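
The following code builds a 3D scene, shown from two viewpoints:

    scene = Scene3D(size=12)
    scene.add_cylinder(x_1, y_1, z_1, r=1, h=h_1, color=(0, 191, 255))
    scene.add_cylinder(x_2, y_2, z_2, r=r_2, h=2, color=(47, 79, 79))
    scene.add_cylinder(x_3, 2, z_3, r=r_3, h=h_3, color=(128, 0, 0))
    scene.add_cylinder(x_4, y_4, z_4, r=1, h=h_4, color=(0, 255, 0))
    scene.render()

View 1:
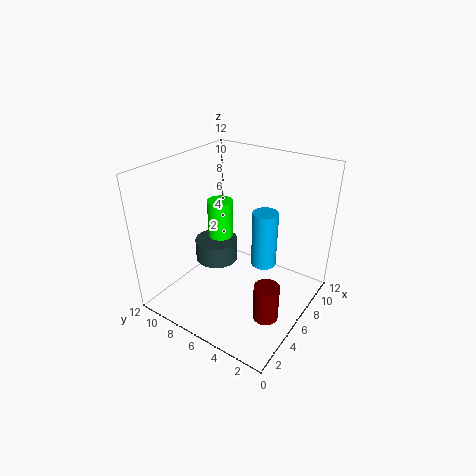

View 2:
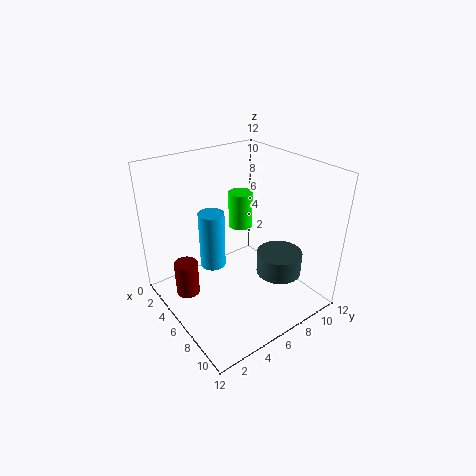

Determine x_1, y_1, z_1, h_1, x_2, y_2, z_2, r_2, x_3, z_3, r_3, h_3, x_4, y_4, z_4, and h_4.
x_1 = 6
y_1 = 3.5
z_1 = 4.5
h_1 = 4.5
x_2 = 7.5
y_2 = 9.5
z_2 = 2
r_2 = 2
x_3 = 4
z_3 = 1
r_3 = 1
h_3 = 3
x_4 = 5
y_4 = 7
z_4 = 6.5
h_4 = 3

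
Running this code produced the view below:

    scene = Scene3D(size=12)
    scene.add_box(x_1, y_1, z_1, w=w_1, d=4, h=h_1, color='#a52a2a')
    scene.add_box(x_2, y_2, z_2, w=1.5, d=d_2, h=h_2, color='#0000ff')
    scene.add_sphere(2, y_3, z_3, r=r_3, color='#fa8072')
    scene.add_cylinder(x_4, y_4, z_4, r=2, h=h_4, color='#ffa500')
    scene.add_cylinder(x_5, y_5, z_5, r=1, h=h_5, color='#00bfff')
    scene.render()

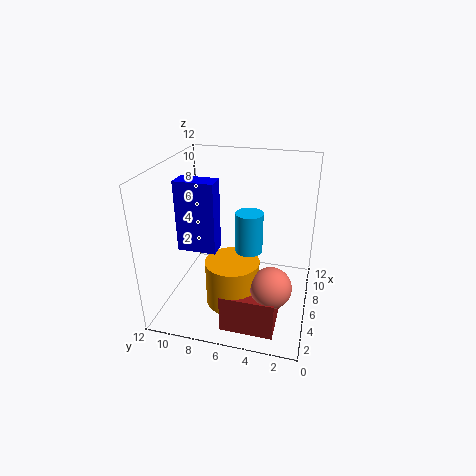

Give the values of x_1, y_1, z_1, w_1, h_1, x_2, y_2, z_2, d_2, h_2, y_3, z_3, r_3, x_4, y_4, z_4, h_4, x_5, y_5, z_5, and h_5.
x_1 = 0.5
y_1 = 2
z_1 = 1
w_1 = 3.5
h_1 = 3
x_2 = 3
y_2 = 7
z_2 = 6
d_2 = 3
h_2 = 5.5
y_3 = 2.5
z_3 = 4.5
r_3 = 1.5
x_4 = 2.5
y_4 = 5.5
z_4 = 2.5
h_4 = 3.5
x_5 = 3.5
y_5 = 4.5
z_5 = 6.5
h_5 = 3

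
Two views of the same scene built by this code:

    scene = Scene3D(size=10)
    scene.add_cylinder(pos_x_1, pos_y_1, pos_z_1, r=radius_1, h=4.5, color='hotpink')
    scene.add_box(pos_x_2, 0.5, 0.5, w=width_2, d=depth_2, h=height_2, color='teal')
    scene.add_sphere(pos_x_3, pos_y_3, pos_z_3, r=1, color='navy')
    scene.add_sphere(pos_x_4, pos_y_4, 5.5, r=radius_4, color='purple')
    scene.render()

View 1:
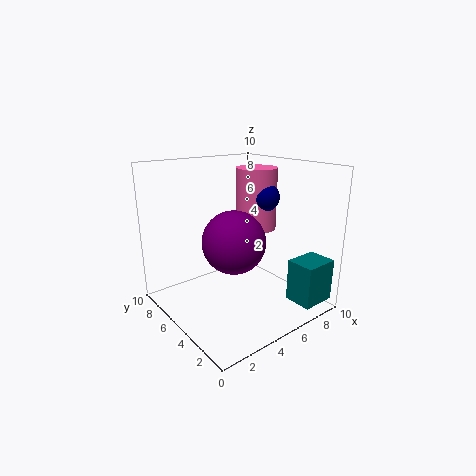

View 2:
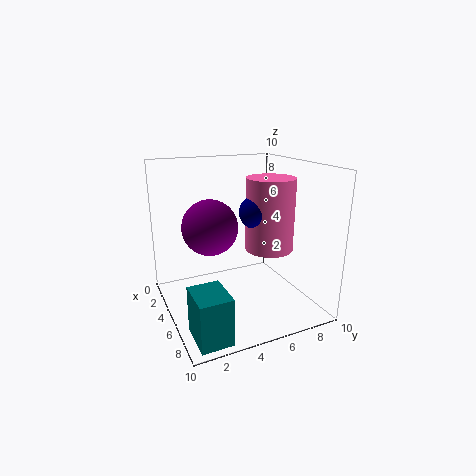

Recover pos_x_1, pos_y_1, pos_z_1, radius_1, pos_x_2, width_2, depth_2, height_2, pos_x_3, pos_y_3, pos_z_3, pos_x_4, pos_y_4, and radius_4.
pos_x_1 = 7.5; pos_y_1 = 6; pos_z_1 = 5; radius_1 = 1.5; pos_x_2 = 7.5; width_2 = 2.5; depth_2 = 2; height_2 = 3; pos_x_3 = 7.5; pos_y_3 = 5; pos_z_3 = 7.5; pos_x_4 = 3.5; pos_y_4 = 3.5; radius_4 = 2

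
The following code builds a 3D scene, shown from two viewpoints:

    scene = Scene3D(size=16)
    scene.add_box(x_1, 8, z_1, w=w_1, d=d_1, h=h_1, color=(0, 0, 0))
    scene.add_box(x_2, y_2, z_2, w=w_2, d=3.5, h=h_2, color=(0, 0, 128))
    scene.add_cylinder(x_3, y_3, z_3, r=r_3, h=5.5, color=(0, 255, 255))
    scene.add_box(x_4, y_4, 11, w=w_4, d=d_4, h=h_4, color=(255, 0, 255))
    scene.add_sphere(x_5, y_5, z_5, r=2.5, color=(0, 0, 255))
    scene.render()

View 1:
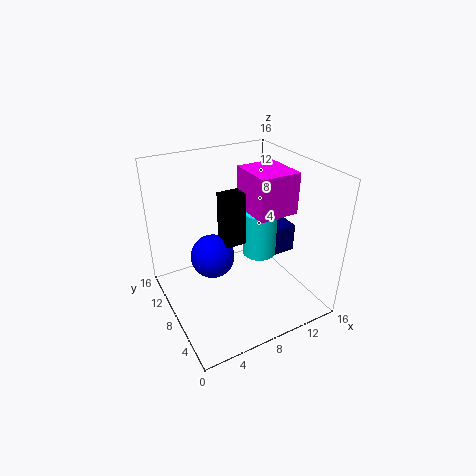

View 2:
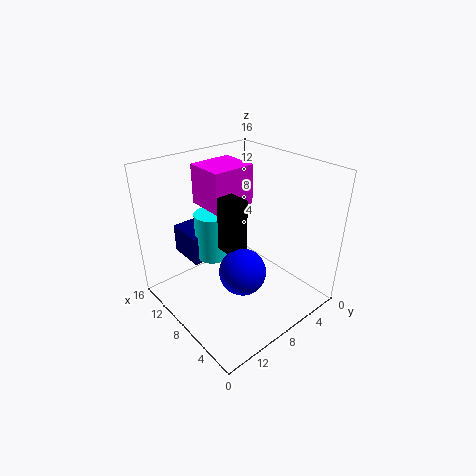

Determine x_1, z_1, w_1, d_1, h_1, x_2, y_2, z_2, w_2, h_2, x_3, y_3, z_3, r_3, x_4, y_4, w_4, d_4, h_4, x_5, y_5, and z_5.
x_1 = 6.5, z_1 = 7, w_1 = 2.5, d_1 = 2, h_1 = 6, x_2 = 11.5, y_2 = 8, z_2 = 4, w_2 = 4.5, h_2 = 3.5, x_3 = 11.5, y_3 = 9, z_3 = 4.5, r_3 = 2, x_4 = 9, y_4 = 5, w_4 = 4.5, d_4 = 5, h_4 = 4.5, x_5 = 5.5, y_5 = 9.5, z_5 = 5.5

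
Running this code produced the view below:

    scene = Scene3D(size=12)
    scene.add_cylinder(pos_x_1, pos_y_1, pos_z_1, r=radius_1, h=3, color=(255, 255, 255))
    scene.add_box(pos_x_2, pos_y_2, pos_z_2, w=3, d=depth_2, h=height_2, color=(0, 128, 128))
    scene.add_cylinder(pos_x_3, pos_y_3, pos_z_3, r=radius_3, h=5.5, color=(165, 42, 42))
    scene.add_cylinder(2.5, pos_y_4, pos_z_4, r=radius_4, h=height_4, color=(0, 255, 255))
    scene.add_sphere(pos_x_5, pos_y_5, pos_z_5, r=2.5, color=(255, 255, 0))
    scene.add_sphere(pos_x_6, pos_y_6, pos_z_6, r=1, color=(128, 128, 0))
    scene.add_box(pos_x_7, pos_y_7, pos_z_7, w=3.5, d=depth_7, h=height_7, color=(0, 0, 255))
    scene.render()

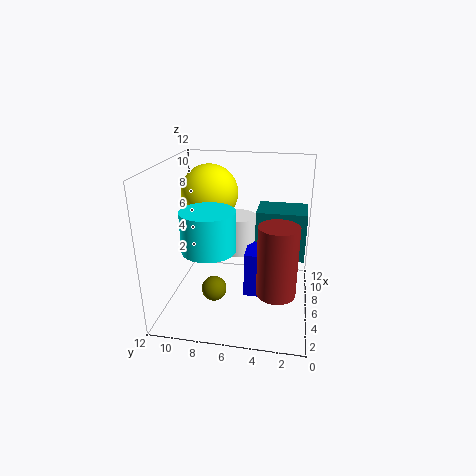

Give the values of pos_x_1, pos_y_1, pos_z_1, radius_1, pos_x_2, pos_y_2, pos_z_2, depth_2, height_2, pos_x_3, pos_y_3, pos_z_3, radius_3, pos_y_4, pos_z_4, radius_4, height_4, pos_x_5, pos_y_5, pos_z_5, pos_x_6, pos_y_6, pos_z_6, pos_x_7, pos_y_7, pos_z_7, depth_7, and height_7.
pos_x_1 = 6, pos_y_1 = 6, pos_z_1 = 5, radius_1 = 1.5, pos_x_2 = 5.5, pos_y_2 = 0.5, pos_z_2 = 4.5, depth_2 = 4, height_2 = 4, pos_x_3 = 3, pos_y_3 = 2.5, pos_z_3 = 3, radius_3 = 1.5, pos_y_4 = 7.5, pos_z_4 = 6.5, radius_4 = 2, height_4 = 3, pos_x_5 = 8.5, pos_y_5 = 9, pos_z_5 = 9, pos_x_6 = 3.5, pos_y_6 = 7.5, pos_z_6 = 2.5, pos_x_7 = 3, pos_y_7 = 3, pos_z_7 = 2.5, depth_7 = 2, height_7 = 3.5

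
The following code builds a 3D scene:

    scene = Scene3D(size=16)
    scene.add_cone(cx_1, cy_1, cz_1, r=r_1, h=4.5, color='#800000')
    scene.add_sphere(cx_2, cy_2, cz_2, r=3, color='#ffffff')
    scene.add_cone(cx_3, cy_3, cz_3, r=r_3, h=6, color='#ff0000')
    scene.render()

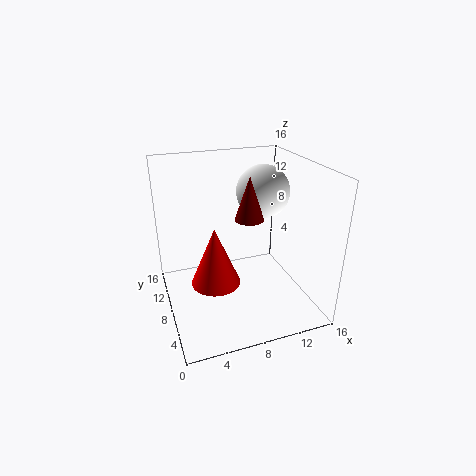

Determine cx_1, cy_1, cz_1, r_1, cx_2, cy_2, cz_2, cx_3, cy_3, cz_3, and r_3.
cx_1 = 8.5
cy_1 = 6
cz_1 = 11
r_1 = 1.5
cx_2 = 11.5
cy_2 = 9.5
cz_2 = 12.5
cx_3 = 4.5
cy_3 = 5
cz_3 = 5
r_3 = 2.5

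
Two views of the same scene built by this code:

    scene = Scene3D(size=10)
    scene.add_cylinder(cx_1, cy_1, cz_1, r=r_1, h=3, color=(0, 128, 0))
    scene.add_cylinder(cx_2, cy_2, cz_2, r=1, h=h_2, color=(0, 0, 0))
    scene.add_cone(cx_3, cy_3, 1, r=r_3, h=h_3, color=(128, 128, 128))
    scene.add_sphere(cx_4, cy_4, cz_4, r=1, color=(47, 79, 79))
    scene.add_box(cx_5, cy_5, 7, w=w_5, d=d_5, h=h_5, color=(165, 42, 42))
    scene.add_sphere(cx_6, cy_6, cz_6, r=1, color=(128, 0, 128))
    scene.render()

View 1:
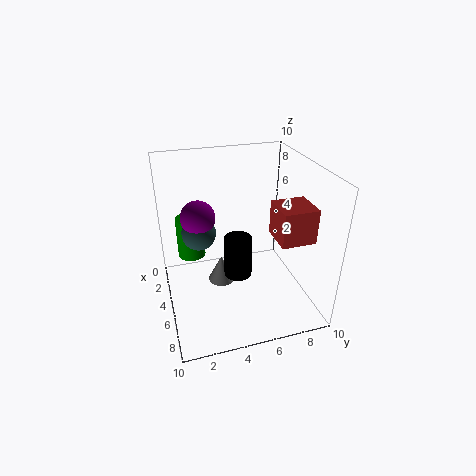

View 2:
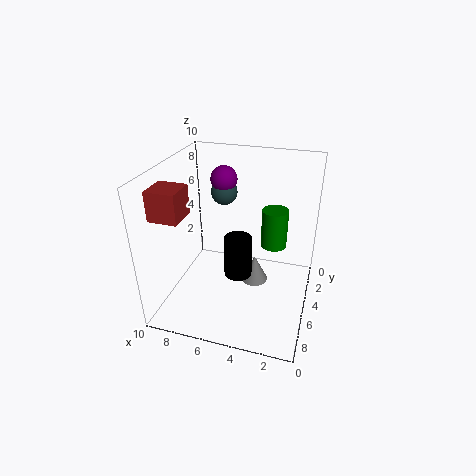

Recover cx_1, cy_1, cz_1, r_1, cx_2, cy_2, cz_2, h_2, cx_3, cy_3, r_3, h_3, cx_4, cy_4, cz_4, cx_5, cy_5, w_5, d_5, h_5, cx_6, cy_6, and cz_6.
cx_1 = 3; cy_1 = 2; cz_1 = 3; r_1 = 1; cx_2 = 5; cy_2 = 5; cz_2 = 2; h_2 = 3; cx_3 = 4; cy_3 = 4; r_3 = 1; h_3 = 2; cx_4 = 7; cy_4 = 2; cz_4 = 7; cx_5 = 8; cy_5 = 6; w_5 = 2; d_5 = 2; h_5 = 2; cx_6 = 7; cy_6 = 2; cz_6 = 8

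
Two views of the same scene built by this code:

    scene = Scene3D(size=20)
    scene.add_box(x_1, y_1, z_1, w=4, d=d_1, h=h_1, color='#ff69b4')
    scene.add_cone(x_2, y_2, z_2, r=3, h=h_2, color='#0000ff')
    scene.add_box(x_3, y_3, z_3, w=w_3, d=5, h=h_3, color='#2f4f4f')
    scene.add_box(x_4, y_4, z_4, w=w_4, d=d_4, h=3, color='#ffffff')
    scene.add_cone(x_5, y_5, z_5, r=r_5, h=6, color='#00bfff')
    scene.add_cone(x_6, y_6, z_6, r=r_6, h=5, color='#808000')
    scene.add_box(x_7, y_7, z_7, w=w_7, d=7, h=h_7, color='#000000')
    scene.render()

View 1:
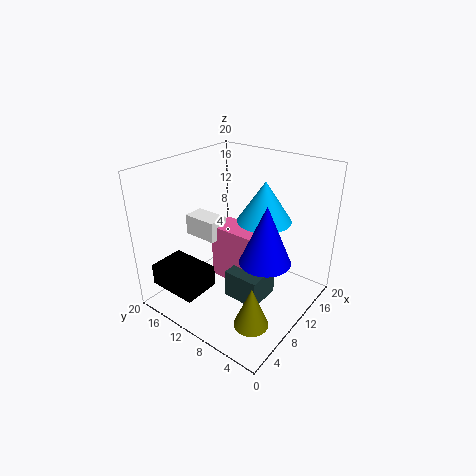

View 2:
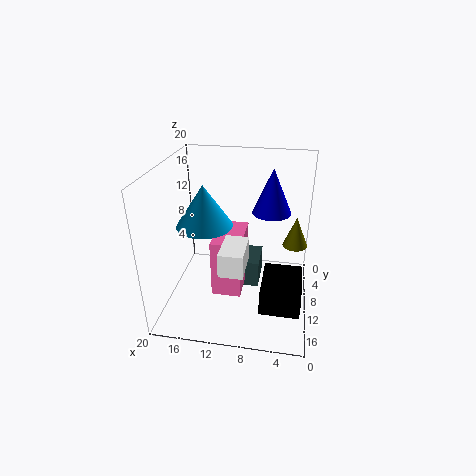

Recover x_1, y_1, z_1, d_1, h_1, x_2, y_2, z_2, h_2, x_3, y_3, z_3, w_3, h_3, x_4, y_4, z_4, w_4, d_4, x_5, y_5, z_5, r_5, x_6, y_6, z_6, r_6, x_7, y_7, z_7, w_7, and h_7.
x_1 = 9; y_1 = 7; z_1 = 3; d_1 = 7; h_1 = 8; x_2 = 6; y_2 = 3; z_2 = 11; h_2 = 7; x_3 = 7; y_3 = 5; z_3 = 2; w_3 = 5; h_3 = 4; x_4 = 8; y_4 = 13; z_4 = 9; w_4 = 3; d_4 = 5; x_5 = 15; y_5 = 9; z_5 = 11; r_5 = 4; x_6 = 2; y_6 = 2; z_6 = 5; r_6 = 2; x_7 = 1; y_7 = 11; z_7 = 4; w_7 = 5; h_7 = 3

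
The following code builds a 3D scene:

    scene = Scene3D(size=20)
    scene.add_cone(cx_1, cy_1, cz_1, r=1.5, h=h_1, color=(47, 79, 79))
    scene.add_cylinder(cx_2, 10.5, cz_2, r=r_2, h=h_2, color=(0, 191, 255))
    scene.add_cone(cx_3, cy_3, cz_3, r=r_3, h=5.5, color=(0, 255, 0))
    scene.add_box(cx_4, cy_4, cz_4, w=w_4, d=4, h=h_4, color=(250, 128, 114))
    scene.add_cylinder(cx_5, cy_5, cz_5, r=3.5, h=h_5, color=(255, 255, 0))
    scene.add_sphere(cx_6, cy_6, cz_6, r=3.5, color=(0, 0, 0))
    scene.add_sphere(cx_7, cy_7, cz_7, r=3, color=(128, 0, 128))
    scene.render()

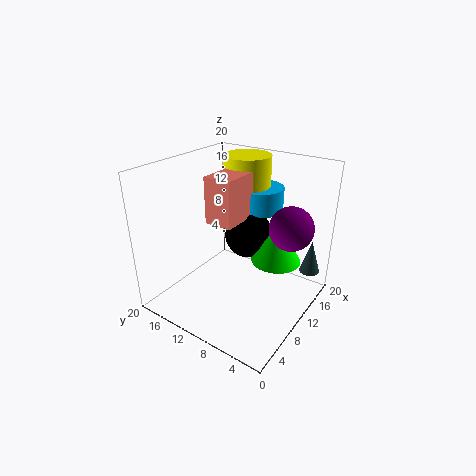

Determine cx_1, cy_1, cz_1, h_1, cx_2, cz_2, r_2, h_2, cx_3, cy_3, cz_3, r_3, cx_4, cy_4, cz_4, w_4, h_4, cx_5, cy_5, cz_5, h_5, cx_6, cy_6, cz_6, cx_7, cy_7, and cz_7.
cx_1 = 17.5, cy_1 = 2, cz_1 = 3.5, h_1 = 5, cx_2 = 16.5, cz_2 = 12, r_2 = 3.5, h_2 = 3.5, cx_3 = 13, cy_3 = 5.5, cz_3 = 6.5, r_3 = 3.5, cx_4 = 8, cy_4 = 10, cz_4 = 12, w_4 = 6, h_4 = 6.5, cx_5 = 16, cy_5 = 12.5, cz_5 = 12, h_5 = 8, cx_6 = 13.5, cy_6 = 10.5, cz_6 = 9, cx_7 = 13, cy_7 = 3.5, cz_7 = 12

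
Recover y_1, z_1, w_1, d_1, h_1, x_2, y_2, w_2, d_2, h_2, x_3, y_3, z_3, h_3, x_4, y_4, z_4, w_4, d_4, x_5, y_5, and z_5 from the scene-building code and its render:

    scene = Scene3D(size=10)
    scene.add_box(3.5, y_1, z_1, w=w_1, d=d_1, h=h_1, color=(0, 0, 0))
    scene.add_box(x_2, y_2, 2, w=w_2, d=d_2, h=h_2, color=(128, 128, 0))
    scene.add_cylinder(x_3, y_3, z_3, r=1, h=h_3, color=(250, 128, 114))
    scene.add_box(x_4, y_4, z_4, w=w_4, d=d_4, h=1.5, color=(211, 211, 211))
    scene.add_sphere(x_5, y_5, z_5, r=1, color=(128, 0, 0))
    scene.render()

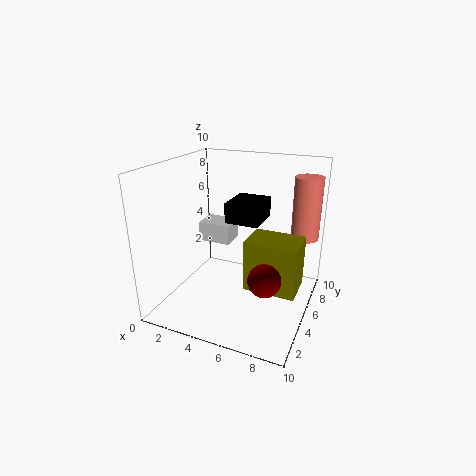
y_1 = 6; z_1 = 5.5; w_1 = 2.5; d_1 = 3; h_1 = 1.5; x_2 = 6; y_2 = 3.5; w_2 = 3.5; d_2 = 2.5; h_2 = 3.5; x_3 = 9; y_3 = 8; z_3 = 4.5; h_3 = 4.5; x_4 = 1; y_4 = 6.5; z_4 = 3.5; w_4 = 2.5; d_4 = 2; x_5 = 8; y_5 = 2; z_5 = 4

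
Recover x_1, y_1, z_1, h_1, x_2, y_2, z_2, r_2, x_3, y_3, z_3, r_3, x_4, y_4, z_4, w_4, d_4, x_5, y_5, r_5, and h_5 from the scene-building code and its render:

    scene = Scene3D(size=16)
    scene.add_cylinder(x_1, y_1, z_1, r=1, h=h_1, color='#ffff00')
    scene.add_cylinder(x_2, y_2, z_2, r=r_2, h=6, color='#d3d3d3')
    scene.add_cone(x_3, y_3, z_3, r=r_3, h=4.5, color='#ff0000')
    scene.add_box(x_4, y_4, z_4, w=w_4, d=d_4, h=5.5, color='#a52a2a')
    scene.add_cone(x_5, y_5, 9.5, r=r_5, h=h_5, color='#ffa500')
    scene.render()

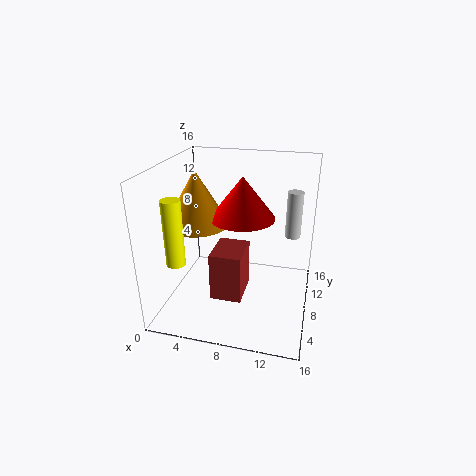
x_1 = 2.5, y_1 = 3.5, z_1 = 6.5, h_1 = 7, x_2 = 13.5, y_2 = 15, z_2 = 5.5, r_2 = 1, x_3 = 8.5, y_3 = 8, z_3 = 10.5, r_3 = 3.5, x_4 = 5.5, y_4 = 5, z_4 = 1.5, w_4 = 3.5, d_4 = 4.5, x_5 = 3.5, y_5 = 7.5, r_5 = 3.5, h_5 = 6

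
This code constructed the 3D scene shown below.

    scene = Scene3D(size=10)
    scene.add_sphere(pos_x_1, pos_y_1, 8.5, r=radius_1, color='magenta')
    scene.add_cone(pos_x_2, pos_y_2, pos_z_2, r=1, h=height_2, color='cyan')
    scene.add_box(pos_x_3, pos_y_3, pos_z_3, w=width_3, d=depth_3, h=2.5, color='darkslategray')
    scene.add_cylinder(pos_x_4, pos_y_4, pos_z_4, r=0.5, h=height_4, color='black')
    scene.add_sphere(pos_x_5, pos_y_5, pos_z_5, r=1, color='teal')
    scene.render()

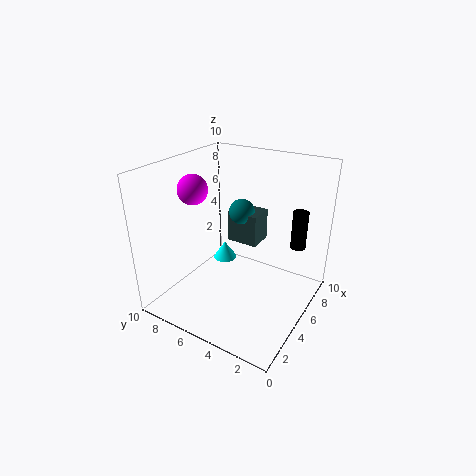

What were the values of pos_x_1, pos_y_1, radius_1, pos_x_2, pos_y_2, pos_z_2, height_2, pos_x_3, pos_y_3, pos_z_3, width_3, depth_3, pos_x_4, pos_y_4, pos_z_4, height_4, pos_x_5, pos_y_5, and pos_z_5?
pos_x_1 = 3.5
pos_y_1 = 7.5
radius_1 = 1
pos_x_2 = 8.5
pos_y_2 = 8.5
pos_z_2 = 0.5
height_2 = 1.5
pos_x_3 = 7.5
pos_y_3 = 5
pos_z_3 = 3
width_3 = 2
depth_3 = 2.5
pos_x_4 = 6
pos_y_4 = 1
pos_z_4 = 5
height_4 = 2.5
pos_x_5 = 8
pos_y_5 = 6.5
pos_z_5 = 5.5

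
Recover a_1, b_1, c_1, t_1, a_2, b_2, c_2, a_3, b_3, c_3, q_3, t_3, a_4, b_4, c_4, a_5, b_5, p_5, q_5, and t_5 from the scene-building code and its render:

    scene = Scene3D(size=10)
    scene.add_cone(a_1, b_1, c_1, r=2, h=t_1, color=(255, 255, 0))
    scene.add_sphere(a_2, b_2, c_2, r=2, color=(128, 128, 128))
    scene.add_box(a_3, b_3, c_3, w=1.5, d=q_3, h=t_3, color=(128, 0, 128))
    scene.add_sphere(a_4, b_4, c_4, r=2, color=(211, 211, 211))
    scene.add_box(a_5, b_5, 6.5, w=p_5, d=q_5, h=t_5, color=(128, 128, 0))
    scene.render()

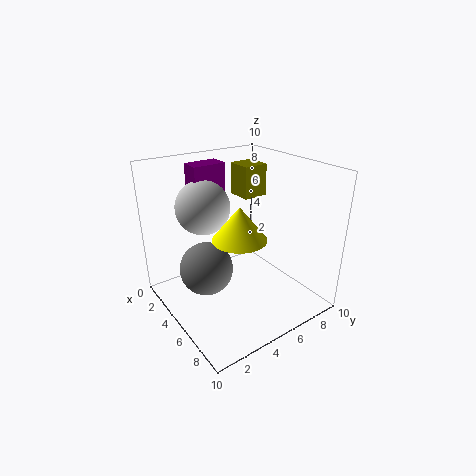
a_1 = 4.5; b_1 = 5.5; c_1 = 4.5; t_1 = 2.5; a_2 = 3; b_2 = 3.5; c_2 = 2; a_3 = 0.5; b_3 = 3.5; c_3 = 5; q_3 = 2.5; t_3 = 4.5; a_4 = 2; b_4 = 4; c_4 = 6.5; a_5 = 0.5; b_5 = 7.5; p_5 = 2; q_5 = 2; t_5 = 2.5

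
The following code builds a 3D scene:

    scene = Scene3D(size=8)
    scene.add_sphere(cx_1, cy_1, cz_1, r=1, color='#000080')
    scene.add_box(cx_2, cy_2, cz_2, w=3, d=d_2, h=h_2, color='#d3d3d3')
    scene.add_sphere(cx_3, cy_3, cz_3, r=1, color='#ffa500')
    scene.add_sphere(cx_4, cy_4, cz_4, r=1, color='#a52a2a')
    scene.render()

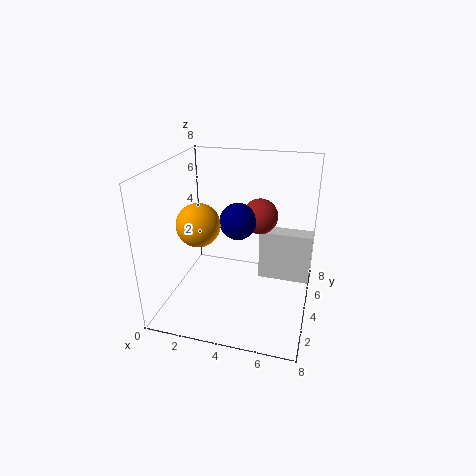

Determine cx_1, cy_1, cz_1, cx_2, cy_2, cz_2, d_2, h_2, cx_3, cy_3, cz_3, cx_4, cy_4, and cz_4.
cx_1 = 4, cy_1 = 4, cz_1 = 5, cx_2 = 5, cy_2 = 5, cz_2 = 1, d_2 = 1, h_2 = 3, cx_3 = 3, cy_3 = 1, cz_3 = 6, cx_4 = 5, cy_4 = 5, cz_4 = 5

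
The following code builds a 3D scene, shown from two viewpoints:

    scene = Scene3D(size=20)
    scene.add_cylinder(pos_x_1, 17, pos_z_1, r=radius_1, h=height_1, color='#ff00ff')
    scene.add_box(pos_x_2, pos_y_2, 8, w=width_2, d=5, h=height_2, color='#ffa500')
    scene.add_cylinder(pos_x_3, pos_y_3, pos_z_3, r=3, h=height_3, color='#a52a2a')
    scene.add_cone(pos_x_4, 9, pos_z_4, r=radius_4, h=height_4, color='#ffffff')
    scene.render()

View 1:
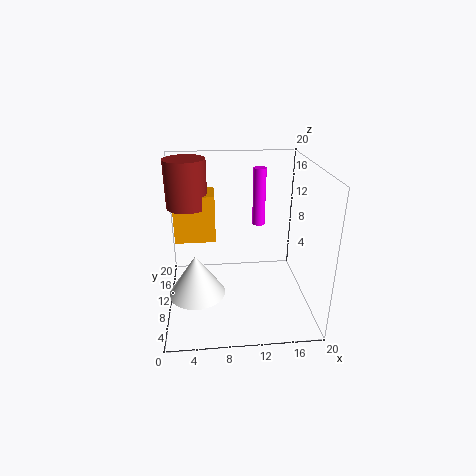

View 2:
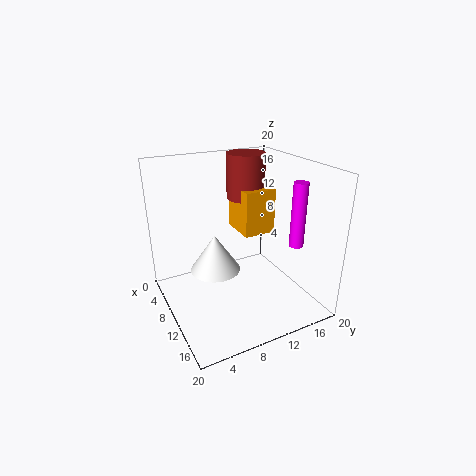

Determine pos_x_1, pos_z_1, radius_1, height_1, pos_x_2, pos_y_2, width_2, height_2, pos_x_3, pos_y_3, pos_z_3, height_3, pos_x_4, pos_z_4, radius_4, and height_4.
pos_x_1 = 14, pos_z_1 = 9, radius_1 = 1, height_1 = 9, pos_x_2 = 1, pos_y_2 = 13, width_2 = 6, height_2 = 7, pos_x_3 = 3, pos_y_3 = 15, pos_z_3 = 13, height_3 = 7, pos_x_4 = 4, pos_z_4 = 2, radius_4 = 4, height_4 = 6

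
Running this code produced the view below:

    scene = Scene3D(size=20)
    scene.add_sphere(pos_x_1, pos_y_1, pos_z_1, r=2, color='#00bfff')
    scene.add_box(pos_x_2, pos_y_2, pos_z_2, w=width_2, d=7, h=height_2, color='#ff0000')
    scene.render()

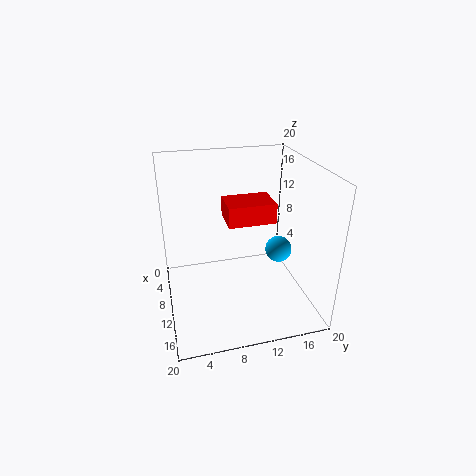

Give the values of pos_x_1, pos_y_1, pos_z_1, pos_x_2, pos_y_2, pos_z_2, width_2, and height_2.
pos_x_1 = 8, pos_y_1 = 17, pos_z_1 = 6, pos_x_2 = 4, pos_y_2 = 9, pos_z_2 = 11, width_2 = 5, height_2 = 3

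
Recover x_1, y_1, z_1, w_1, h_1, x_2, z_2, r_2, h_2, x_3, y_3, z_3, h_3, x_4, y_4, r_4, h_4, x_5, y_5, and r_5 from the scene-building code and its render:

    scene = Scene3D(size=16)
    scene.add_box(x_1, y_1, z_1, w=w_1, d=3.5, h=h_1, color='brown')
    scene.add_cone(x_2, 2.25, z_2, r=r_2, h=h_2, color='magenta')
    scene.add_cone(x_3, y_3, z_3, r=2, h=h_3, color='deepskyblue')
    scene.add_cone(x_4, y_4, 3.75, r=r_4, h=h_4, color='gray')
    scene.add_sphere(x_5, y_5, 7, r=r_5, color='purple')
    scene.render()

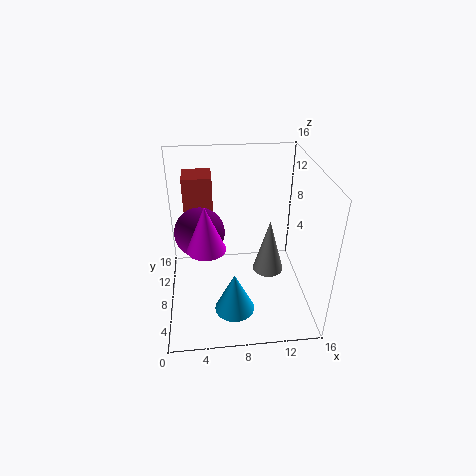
x_1 = 2, y_1 = 12.5, z_1 = 8.25, w_1 = 3.5, h_1 = 5, x_2 = 4.5, z_2 = 10.75, r_2 = 1.75, h_2 = 4.25, x_3 = 7, y_3 = 2.25, z_3 = 3.25, h_3 = 4.25, x_4 = 11.5, y_4 = 7.75, r_4 = 1.75, h_4 = 6.25, x_5 = 3.75, y_5 = 11.25, r_5 = 3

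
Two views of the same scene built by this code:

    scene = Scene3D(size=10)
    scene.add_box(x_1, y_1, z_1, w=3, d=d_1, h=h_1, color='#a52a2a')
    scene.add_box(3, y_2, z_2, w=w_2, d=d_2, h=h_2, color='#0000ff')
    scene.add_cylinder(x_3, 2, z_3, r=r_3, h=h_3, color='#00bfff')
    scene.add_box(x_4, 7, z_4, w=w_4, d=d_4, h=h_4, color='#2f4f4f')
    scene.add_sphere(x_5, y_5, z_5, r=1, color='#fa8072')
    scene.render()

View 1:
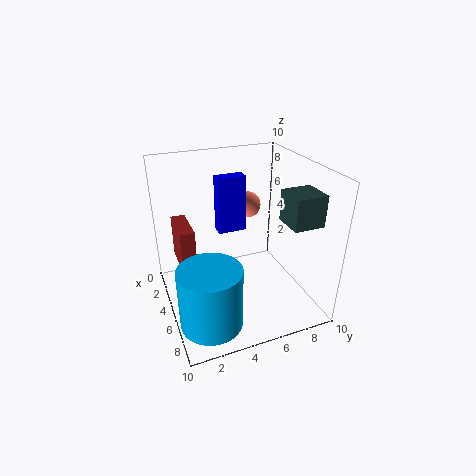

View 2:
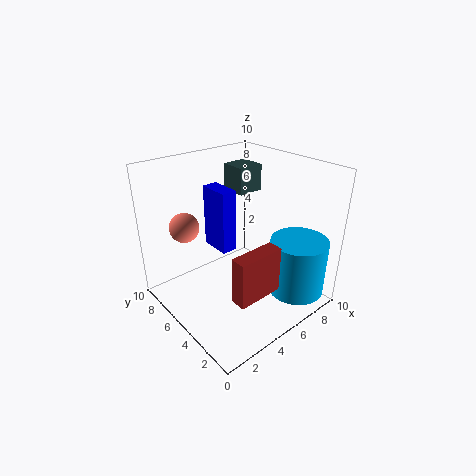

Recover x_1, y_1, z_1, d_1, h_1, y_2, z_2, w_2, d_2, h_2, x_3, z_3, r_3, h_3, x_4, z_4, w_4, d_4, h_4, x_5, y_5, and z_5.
x_1 = 2; y_1 = 1; z_1 = 3; d_1 = 1; h_1 = 3; y_2 = 4; z_2 = 5; w_2 = 1; d_2 = 2; h_2 = 4; x_3 = 8; z_3 = 1; r_3 = 2; h_3 = 4; x_4 = 7; z_4 = 7; w_4 = 2; d_4 = 2; h_4 = 2; x_5 = 2; y_5 = 7; z_5 = 6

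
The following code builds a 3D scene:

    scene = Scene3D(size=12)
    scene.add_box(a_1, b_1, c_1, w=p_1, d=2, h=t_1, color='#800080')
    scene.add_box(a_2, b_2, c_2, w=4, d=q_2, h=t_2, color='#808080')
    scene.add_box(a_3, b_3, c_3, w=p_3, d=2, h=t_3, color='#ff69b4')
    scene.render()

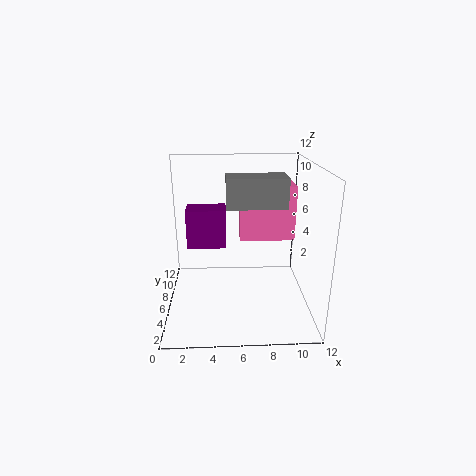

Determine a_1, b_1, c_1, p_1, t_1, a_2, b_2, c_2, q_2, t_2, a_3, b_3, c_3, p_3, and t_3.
a_1 = 2
b_1 = 4
c_1 = 6
p_1 = 3
t_1 = 3
a_2 = 5
b_2 = 1
c_2 = 10
q_2 = 2
t_2 = 2
a_3 = 6
b_3 = 3
c_3 = 7
p_3 = 4
t_3 = 4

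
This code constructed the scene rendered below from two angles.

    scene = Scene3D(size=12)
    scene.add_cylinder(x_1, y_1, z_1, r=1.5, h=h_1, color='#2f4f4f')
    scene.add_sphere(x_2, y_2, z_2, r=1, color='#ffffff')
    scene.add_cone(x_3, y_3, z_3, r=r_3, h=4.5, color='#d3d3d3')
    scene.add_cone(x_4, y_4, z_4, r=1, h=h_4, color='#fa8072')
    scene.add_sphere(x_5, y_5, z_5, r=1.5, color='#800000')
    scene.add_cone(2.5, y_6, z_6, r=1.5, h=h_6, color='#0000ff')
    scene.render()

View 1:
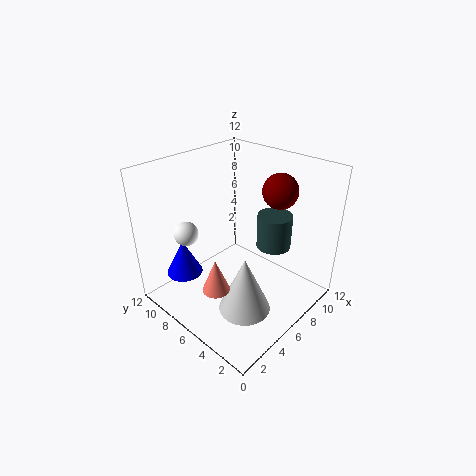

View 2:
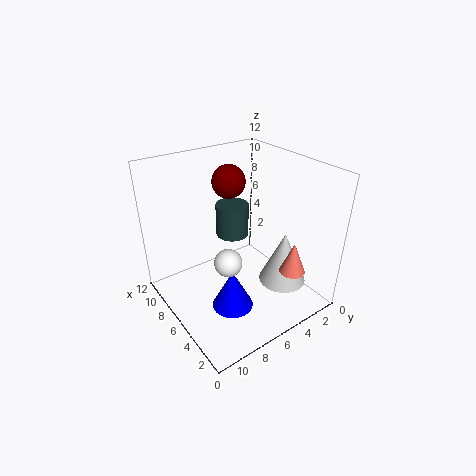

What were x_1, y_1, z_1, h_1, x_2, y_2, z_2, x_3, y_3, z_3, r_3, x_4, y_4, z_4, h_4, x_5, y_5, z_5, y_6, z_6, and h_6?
x_1 = 9
y_1 = 4.5
z_1 = 4.5
h_1 = 3
x_2 = 3
y_2 = 9
z_2 = 6.5
x_3 = 3.5
y_3 = 3
z_3 = 2
r_3 = 2
x_4 = 1.5
y_4 = 4
z_4 = 4.5
h_4 = 2.5
x_5 = 9.5
y_5 = 4.5
z_5 = 9.5
y_6 = 9
z_6 = 3
h_6 = 3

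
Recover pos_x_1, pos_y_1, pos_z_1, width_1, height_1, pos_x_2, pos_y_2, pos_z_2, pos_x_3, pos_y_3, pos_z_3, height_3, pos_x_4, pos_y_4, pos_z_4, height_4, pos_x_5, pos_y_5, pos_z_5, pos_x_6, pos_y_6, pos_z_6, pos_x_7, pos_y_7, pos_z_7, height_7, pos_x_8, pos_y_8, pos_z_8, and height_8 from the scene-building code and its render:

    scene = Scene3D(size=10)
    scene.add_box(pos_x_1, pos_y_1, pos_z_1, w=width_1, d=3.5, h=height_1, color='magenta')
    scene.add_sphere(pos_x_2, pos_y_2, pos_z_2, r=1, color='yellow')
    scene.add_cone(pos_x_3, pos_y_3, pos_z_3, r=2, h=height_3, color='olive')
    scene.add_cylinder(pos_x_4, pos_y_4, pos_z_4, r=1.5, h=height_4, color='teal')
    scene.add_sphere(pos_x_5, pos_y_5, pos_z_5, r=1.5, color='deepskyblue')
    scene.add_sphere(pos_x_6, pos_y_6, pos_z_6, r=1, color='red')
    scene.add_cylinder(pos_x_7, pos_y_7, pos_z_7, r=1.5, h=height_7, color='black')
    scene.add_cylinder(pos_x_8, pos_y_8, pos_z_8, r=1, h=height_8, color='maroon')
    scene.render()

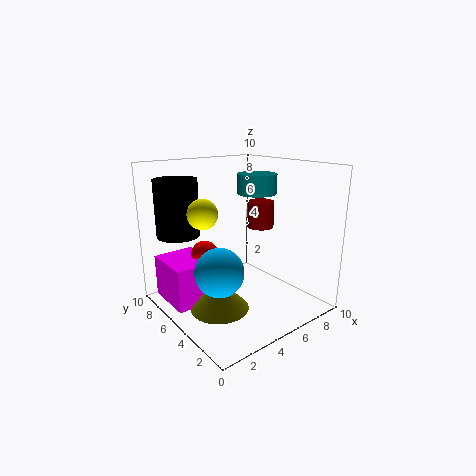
pos_x_1 = 0.5
pos_y_1 = 5.5
pos_z_1 = 0.5
width_1 = 3
height_1 = 3
pos_x_2 = 2.5
pos_y_2 = 5.5
pos_z_2 = 7
pos_x_3 = 3
pos_y_3 = 4.5
pos_z_3 = 0.5
height_3 = 2
pos_x_4 = 8
pos_y_4 = 6.5
pos_z_4 = 7.5
height_4 = 1.5
pos_x_5 = 2
pos_y_5 = 3
pos_z_5 = 4
pos_x_6 = 3.5
pos_y_6 = 7
pos_z_6 = 3.5
pos_x_7 = 2
pos_y_7 = 8
pos_z_7 = 5
height_7 = 4
pos_x_8 = 8
pos_y_8 = 6
pos_z_8 = 5
height_8 = 2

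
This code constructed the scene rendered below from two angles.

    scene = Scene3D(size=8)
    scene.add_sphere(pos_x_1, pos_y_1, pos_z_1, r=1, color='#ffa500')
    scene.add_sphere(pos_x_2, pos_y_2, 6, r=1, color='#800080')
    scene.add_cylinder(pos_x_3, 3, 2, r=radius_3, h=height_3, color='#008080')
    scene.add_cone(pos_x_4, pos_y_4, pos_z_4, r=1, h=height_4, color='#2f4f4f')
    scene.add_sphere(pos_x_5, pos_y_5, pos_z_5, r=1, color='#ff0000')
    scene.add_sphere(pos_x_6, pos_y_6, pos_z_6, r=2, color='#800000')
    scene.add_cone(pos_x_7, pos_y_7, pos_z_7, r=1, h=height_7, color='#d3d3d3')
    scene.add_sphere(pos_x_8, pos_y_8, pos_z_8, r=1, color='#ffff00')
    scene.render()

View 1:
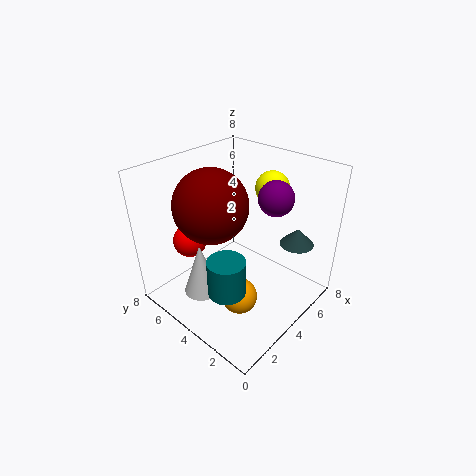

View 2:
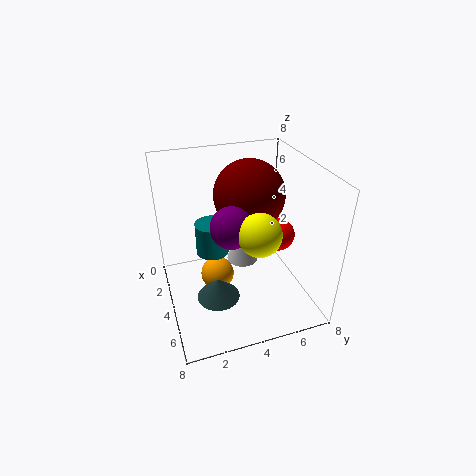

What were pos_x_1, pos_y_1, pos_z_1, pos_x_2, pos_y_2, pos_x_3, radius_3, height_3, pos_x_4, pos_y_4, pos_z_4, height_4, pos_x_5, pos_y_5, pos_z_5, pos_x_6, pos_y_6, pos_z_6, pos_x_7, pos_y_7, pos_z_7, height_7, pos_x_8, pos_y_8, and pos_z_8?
pos_x_1 = 3; pos_y_1 = 3; pos_z_1 = 1; pos_x_2 = 6; pos_y_2 = 3; pos_x_3 = 2; radius_3 = 1; height_3 = 2; pos_x_4 = 7; pos_y_4 = 2; pos_z_4 = 3; height_4 = 1; pos_x_5 = 3; pos_y_5 = 7; pos_z_5 = 3; pos_x_6 = 3; pos_y_6 = 5; pos_z_6 = 6; pos_x_7 = 2; pos_y_7 = 5; pos_z_7 = 1; height_7 = 3; pos_x_8 = 7; pos_y_8 = 4; pos_z_8 = 6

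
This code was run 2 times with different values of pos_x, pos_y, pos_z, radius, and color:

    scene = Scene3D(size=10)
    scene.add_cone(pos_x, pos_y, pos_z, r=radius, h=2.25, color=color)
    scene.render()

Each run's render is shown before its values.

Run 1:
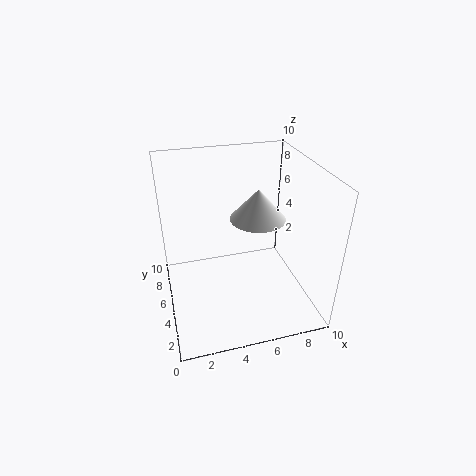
pos_x = 6.75
pos_y = 6
pos_z = 5.75
radius = 2
color = 'white'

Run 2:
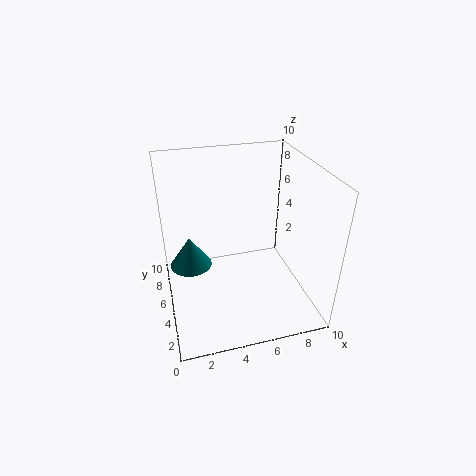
pos_x = 1.75
pos_y = 6.25
pos_z = 2.5
radius = 1.5
color = 'teal'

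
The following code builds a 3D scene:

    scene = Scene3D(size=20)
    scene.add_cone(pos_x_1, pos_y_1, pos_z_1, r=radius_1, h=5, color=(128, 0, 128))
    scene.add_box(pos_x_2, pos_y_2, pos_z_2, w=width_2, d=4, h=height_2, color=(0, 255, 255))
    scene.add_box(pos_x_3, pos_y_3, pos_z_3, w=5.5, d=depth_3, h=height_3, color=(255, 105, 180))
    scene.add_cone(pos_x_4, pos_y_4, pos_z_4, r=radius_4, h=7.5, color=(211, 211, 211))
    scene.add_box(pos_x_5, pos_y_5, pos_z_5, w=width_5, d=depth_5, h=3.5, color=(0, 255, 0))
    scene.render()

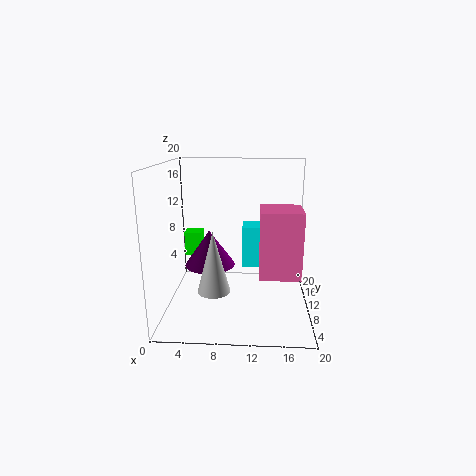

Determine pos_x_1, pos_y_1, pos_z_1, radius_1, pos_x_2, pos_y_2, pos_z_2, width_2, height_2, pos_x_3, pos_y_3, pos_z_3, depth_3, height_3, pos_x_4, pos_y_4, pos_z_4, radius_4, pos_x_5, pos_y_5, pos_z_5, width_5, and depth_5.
pos_x_1 = 6; pos_y_1 = 10; pos_z_1 = 6; radius_1 = 3.5; pos_x_2 = 10.5; pos_y_2 = 11.5; pos_z_2 = 5; width_2 = 2.5; height_2 = 6; pos_x_3 = 13; pos_y_3 = 6; pos_z_3 = 5.5; depth_3 = 5.5; height_3 = 9; pos_x_4 = 7.5; pos_y_4 = 3; pos_z_4 = 5.5; radius_4 = 2; pos_x_5 = 2; pos_y_5 = 12; pos_z_5 = 6.5; width_5 = 2.5; depth_5 = 2.5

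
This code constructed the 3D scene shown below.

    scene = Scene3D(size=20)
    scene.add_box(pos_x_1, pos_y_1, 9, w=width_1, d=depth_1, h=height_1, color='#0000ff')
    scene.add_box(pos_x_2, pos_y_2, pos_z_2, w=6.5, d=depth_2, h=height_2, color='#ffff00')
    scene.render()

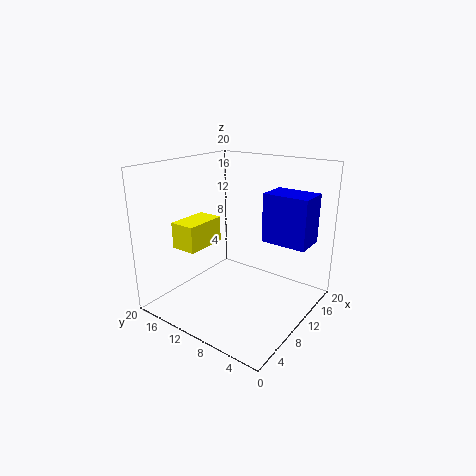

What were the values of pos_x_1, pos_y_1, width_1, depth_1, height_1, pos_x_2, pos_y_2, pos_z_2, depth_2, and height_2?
pos_x_1 = 13
pos_y_1 = 1.5
width_1 = 4.5
depth_1 = 6.5
height_1 = 7
pos_x_2 = 7
pos_y_2 = 16
pos_z_2 = 7
depth_2 = 4
height_2 = 4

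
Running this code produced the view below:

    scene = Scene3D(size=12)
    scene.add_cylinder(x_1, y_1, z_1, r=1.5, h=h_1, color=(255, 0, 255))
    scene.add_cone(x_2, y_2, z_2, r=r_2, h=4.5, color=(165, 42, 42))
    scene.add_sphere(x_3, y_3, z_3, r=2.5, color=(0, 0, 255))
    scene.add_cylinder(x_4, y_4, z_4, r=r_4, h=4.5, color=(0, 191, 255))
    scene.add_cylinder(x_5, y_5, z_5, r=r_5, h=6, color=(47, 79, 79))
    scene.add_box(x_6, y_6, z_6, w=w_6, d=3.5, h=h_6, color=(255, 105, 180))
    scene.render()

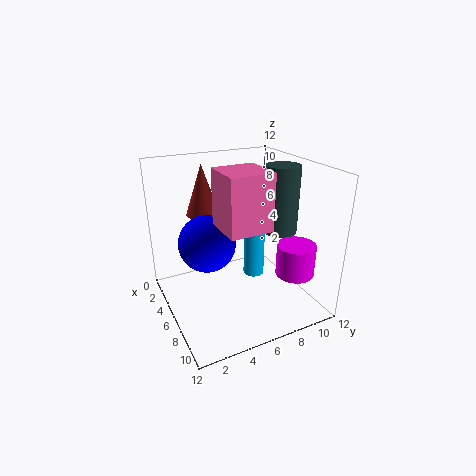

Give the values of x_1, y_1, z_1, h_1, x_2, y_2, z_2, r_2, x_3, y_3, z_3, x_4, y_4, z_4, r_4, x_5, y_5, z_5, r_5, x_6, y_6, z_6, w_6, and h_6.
x_1 = 10; y_1 = 9; z_1 = 4; h_1 = 2.5; x_2 = 2; y_2 = 4.5; z_2 = 7; r_2 = 1.5; x_3 = 4; y_3 = 4; z_3 = 5; x_4 = 3.5; y_4 = 9; z_4 = 0.5; r_4 = 1; x_5 = 5.5; y_5 = 10.5; z_5 = 5.5; r_5 = 1.5; x_6 = 5.5; y_6 = 4; z_6 = 7.5; w_6 = 3.5; h_6 = 4.5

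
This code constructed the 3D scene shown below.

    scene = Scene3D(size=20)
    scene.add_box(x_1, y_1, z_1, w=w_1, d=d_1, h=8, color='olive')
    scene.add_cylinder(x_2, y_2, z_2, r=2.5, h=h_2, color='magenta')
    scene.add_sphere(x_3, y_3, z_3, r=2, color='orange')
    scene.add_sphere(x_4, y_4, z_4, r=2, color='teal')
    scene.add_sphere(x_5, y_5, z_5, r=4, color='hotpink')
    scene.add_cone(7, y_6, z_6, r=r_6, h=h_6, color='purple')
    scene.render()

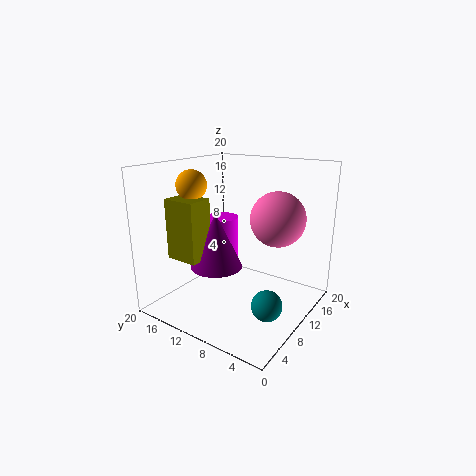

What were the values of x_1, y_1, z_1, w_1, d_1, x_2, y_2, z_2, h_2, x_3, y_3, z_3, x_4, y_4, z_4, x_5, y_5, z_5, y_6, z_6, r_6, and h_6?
x_1 = 3; y_1 = 12; z_1 = 8; w_1 = 3.5; d_1 = 4.5; x_2 = 13; y_2 = 15; z_2 = 5; h_2 = 6.5; x_3 = 6; y_3 = 14.5; z_3 = 17.5; x_4 = 7; y_4 = 3.5; z_4 = 3; x_5 = 15; y_5 = 6.5; z_5 = 12; y_6 = 11.5; z_6 = 6.5; r_6 = 3.5; h_6 = 7.5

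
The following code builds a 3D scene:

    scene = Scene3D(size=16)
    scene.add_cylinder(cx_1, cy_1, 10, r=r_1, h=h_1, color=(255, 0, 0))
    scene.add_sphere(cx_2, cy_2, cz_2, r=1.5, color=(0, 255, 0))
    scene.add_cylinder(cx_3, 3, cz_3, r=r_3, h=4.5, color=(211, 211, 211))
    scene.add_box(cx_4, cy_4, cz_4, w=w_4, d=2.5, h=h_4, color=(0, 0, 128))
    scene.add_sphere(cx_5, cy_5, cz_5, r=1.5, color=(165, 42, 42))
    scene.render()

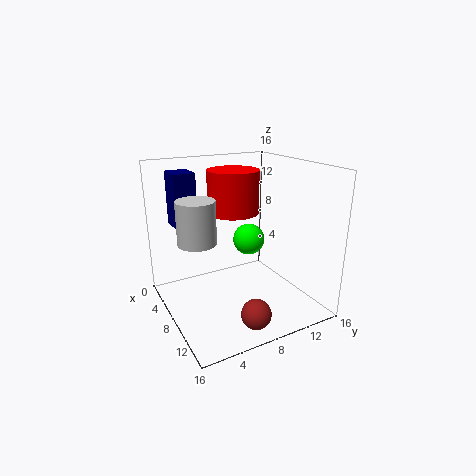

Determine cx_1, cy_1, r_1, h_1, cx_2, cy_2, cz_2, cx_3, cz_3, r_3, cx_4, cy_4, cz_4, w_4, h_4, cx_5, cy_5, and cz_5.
cx_1 = 5, cy_1 = 9, r_1 = 3, h_1 = 5, cx_2 = 12, cy_2 = 7, cz_2 = 9.5, cx_3 = 8.5, cz_3 = 8.5, r_3 = 2, cx_4 = 2, cy_4 = 2, cz_4 = 9, w_4 = 3, h_4 = 6, cx_5 = 14.5, cy_5 = 6.5, cz_5 = 2.5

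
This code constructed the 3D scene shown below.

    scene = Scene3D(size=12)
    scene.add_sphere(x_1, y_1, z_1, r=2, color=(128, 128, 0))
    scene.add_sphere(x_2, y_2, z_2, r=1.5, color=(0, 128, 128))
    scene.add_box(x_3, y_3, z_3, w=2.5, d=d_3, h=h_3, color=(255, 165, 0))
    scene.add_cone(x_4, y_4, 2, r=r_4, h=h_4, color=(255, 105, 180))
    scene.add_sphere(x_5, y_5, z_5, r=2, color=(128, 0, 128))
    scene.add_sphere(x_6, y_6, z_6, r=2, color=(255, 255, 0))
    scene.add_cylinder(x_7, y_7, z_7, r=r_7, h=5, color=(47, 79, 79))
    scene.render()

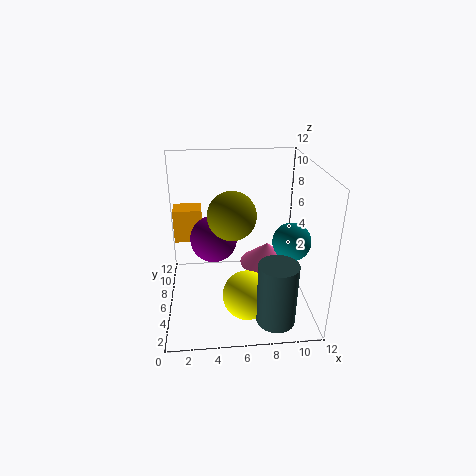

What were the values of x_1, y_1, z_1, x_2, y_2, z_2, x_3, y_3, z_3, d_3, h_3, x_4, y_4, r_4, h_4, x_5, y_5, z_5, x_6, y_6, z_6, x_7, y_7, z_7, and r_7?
x_1 = 5.5
y_1 = 6
z_1 = 8
x_2 = 10
y_2 = 4
z_2 = 6.5
x_3 = 0.5
y_3 = 8.5
z_3 = 4.5
d_3 = 2
h_3 = 3
x_4 = 9
y_4 = 8.5
r_4 = 2.5
h_4 = 2
x_5 = 4
y_5 = 7
z_5 = 5.5
x_6 = 6.5
y_6 = 3.5
z_6 = 2
x_7 = 8.5
y_7 = 1.5
z_7 = 1
r_7 = 1.5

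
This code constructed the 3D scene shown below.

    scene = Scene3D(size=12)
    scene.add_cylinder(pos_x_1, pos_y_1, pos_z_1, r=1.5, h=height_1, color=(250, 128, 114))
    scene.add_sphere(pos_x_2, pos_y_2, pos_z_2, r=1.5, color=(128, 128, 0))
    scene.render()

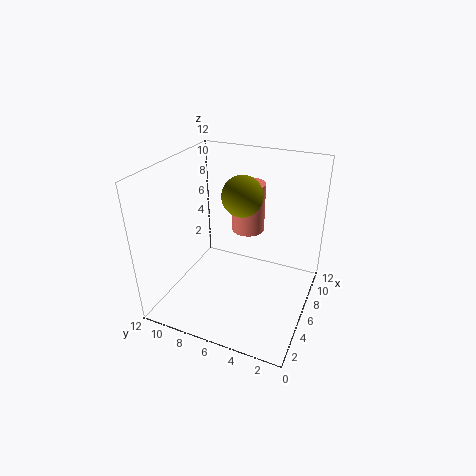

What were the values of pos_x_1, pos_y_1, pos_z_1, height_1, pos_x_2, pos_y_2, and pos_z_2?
pos_x_1 = 9.5
pos_y_1 = 6.5
pos_z_1 = 5
height_1 = 4.5
pos_x_2 = 4.5
pos_y_2 = 5
pos_z_2 = 10.5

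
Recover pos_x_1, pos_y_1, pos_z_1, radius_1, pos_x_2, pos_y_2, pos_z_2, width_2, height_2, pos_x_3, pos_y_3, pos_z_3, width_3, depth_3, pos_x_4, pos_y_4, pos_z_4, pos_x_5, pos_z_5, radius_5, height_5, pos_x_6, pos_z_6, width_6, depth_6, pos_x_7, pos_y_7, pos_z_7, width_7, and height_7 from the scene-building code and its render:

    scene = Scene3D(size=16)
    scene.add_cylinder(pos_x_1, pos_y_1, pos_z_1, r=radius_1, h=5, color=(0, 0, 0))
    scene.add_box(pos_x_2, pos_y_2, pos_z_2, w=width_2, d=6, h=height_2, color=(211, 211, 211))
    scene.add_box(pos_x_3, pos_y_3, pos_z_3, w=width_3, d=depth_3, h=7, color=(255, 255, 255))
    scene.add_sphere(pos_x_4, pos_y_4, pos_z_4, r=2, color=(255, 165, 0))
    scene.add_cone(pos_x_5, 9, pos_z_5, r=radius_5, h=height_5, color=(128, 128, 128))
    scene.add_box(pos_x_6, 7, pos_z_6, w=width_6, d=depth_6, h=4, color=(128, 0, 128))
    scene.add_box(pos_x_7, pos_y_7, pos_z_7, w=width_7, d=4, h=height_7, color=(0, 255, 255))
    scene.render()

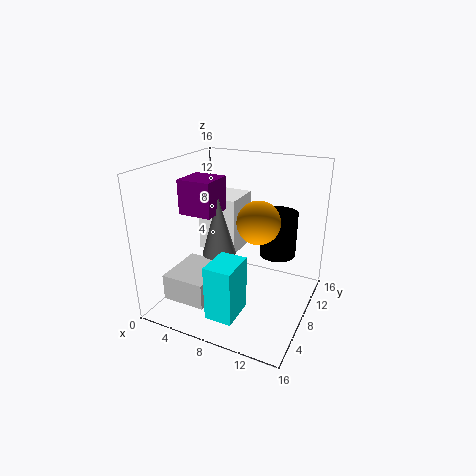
pos_x_1 = 12
pos_y_1 = 10
pos_z_1 = 6
radius_1 = 2
pos_x_2 = 1
pos_y_2 = 3
pos_z_2 = 1
width_2 = 5
height_2 = 3
pos_x_3 = 1
pos_y_3 = 11
pos_z_3 = 4
width_3 = 5
depth_3 = 5
pos_x_4 = 12
pos_y_4 = 4
pos_z_4 = 12
pos_x_5 = 5
pos_z_5 = 5
radius_5 = 2
height_5 = 7
pos_x_6 = 1
pos_z_6 = 10
width_6 = 4
depth_6 = 4
pos_x_7 = 7
pos_y_7 = 2
pos_z_7 = 1
width_7 = 3
height_7 = 6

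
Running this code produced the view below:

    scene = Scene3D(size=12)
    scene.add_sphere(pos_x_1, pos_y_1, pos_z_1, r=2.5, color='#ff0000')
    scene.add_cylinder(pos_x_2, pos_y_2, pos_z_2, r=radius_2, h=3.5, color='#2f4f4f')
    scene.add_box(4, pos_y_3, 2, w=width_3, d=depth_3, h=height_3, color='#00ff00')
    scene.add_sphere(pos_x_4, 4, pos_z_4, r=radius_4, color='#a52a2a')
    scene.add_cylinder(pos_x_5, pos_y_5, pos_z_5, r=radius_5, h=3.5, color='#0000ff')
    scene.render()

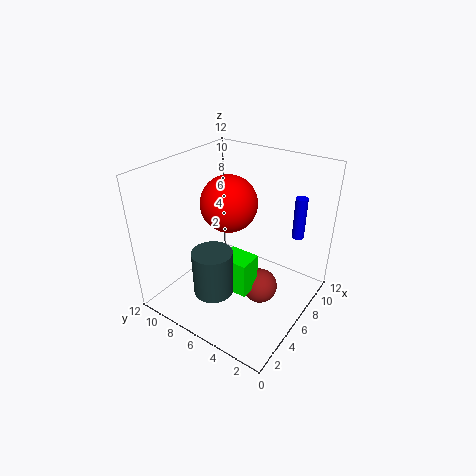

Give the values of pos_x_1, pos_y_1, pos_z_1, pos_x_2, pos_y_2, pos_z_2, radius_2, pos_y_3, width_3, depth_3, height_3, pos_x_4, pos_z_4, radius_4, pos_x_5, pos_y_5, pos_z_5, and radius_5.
pos_x_1 = 7.5; pos_y_1 = 8; pos_z_1 = 8; pos_x_2 = 2; pos_y_2 = 5.5; pos_z_2 = 3.5; radius_2 = 1.5; pos_y_3 = 4; width_3 = 2; depth_3 = 2.5; height_3 = 3; pos_x_4 = 6.5; pos_z_4 = 1.5; radius_4 = 1.5; pos_x_5 = 9; pos_y_5 = 2; pos_z_5 = 6; radius_5 = 0.5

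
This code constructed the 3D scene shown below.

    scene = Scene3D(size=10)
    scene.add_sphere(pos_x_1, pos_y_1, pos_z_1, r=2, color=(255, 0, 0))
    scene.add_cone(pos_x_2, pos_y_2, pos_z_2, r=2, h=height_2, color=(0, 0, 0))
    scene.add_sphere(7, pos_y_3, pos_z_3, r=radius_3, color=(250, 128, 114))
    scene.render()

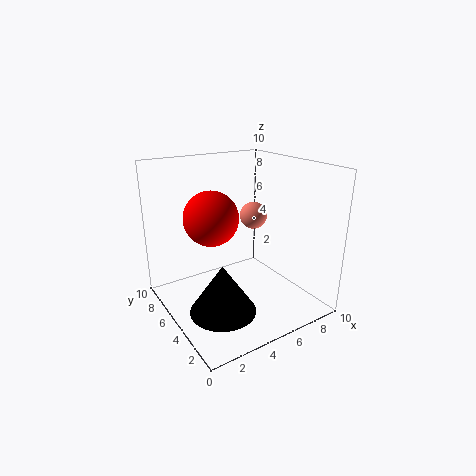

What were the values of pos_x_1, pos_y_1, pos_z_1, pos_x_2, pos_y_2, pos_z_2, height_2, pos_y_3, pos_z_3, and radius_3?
pos_x_1 = 4
pos_y_1 = 7
pos_z_1 = 6
pos_x_2 = 2
pos_y_2 = 2
pos_z_2 = 2
height_2 = 3
pos_y_3 = 6
pos_z_3 = 6
radius_3 = 1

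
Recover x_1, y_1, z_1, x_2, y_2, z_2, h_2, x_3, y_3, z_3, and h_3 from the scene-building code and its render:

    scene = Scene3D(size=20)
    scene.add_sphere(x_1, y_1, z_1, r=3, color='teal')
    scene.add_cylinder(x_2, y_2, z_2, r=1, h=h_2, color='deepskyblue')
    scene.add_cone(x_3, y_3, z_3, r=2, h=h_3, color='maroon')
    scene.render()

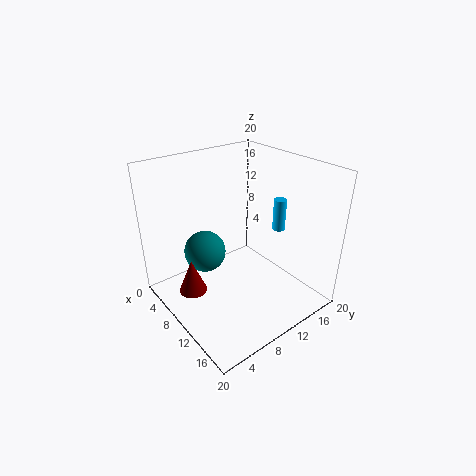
x_1 = 6; y_1 = 7; z_1 = 7; x_2 = 9; y_2 = 19; z_2 = 8; h_2 = 5; x_3 = 7; y_3 = 4; z_3 = 2; h_3 = 5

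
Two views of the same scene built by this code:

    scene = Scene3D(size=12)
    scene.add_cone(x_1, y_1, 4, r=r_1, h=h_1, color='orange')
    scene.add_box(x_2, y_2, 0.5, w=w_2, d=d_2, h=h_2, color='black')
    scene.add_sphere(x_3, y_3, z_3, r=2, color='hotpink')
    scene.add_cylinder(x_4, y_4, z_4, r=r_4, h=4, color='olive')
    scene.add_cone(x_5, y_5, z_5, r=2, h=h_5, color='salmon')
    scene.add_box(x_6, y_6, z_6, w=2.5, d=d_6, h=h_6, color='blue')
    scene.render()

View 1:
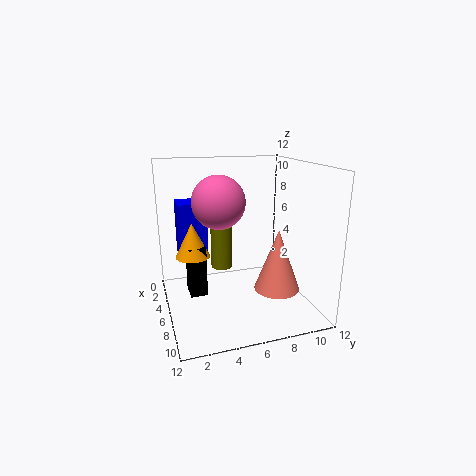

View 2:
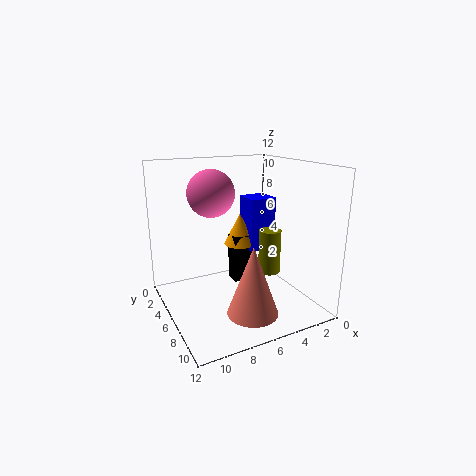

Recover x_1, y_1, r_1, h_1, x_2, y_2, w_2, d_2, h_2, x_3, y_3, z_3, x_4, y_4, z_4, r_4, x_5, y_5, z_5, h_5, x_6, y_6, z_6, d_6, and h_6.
x_1 = 4, y_1 = 2.5, r_1 = 1.5, h_1 = 3, x_2 = 3, y_2 = 2, w_2 = 2, d_2 = 1.5, h_2 = 4.5, x_3 = 7.5, y_3 = 4, z_3 = 9.5, x_4 = 2.5, y_4 = 5.5, z_4 = 2, r_4 = 1, x_5 = 6.5, y_5 = 9.5, z_5 = 1, h_5 = 5.5, x_6 = 1, y_6 = 1.5, z_6 = 3.5, d_6 = 2.5, h_6 = 5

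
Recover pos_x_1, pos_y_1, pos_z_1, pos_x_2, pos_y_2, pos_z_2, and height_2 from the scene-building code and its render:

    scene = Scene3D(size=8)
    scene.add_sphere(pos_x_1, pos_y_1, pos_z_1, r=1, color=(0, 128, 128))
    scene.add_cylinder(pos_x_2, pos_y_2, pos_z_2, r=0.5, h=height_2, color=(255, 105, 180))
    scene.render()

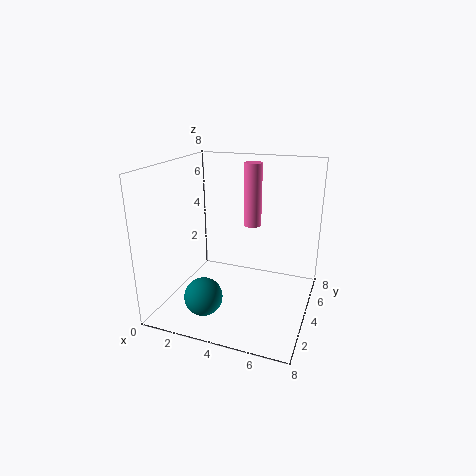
pos_x_1 = 3, pos_y_1 = 1.5, pos_z_1 = 1.5, pos_x_2 = 4.5, pos_y_2 = 5, pos_z_2 = 4.5, height_2 = 3.5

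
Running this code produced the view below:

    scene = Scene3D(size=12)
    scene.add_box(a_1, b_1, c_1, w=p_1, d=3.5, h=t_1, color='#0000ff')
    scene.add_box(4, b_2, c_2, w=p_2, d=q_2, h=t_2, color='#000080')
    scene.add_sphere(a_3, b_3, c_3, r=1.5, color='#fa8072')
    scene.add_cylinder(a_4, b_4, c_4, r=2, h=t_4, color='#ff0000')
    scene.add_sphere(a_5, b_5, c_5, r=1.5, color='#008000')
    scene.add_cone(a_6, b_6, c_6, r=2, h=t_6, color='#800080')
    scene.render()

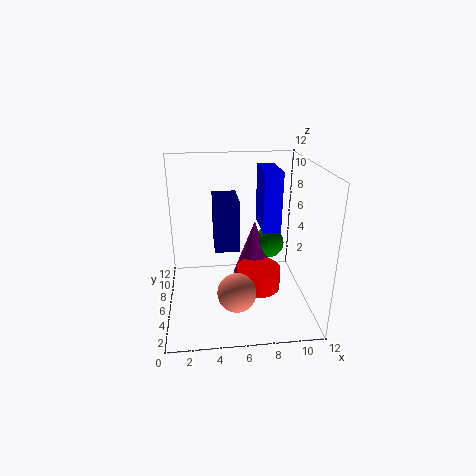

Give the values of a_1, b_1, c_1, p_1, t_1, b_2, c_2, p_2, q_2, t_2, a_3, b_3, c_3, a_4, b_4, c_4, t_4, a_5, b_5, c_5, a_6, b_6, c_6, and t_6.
a_1 = 8, b_1 = 5.5, c_1 = 6.5, p_1 = 1.5, t_1 = 5, b_2 = 4.5, c_2 = 5.5, p_2 = 2, q_2 = 3.5, t_2 = 4, a_3 = 5.5, b_3 = 2.5, c_3 = 3, a_4 = 8, b_4 = 7, c_4 = 0.5, t_4 = 2, a_5 = 9.5, b_5 = 10, c_5 = 3.5, a_6 = 8, b_6 = 9.5, c_6 = 0.5, t_6 = 5.5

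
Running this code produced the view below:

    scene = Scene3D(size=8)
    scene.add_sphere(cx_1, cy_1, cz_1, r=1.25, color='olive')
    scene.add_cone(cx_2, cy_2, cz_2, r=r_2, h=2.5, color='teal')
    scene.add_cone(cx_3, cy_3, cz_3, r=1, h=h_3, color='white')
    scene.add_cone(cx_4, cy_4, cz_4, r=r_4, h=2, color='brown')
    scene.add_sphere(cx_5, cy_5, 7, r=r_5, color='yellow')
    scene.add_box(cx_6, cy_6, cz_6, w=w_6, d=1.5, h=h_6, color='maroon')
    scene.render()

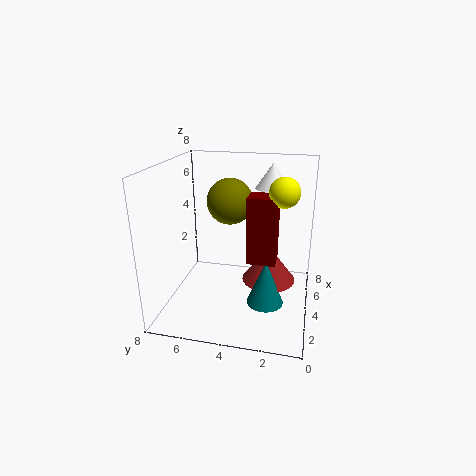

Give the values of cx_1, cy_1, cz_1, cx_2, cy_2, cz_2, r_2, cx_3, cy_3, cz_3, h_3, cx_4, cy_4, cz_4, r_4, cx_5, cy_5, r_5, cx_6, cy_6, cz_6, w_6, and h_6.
cx_1 = 4.25, cy_1 = 4.5, cz_1 = 6, cx_2 = 3, cy_2 = 2.25, cz_2 = 0.75, r_2 = 1, cx_3 = 6.5, cy_3 = 2.5, cz_3 = 6.25, h_3 = 1.5, cx_4 = 4.25, cy_4 = 2.25, cz_4 = 1.5, r_4 = 1.5, cx_5 = 3, cy_5 = 1.5, r_5 = 0.75, cx_6 = 2.5, cy_6 = 1.75, cz_6 = 3.25, w_6 = 1.25, h_6 = 3.5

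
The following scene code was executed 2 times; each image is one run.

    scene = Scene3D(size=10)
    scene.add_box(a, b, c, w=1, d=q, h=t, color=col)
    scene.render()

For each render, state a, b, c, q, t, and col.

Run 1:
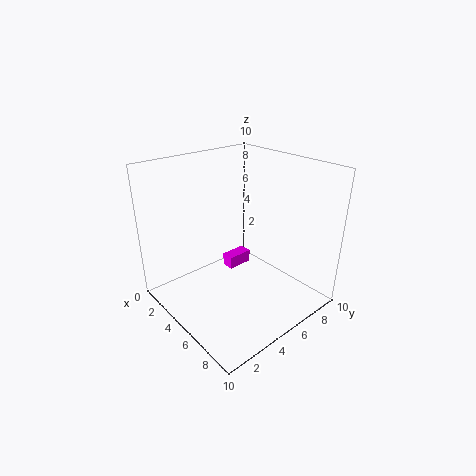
a = 2, b = 6, c = 1, q = 2, t = 1, col = 'magenta'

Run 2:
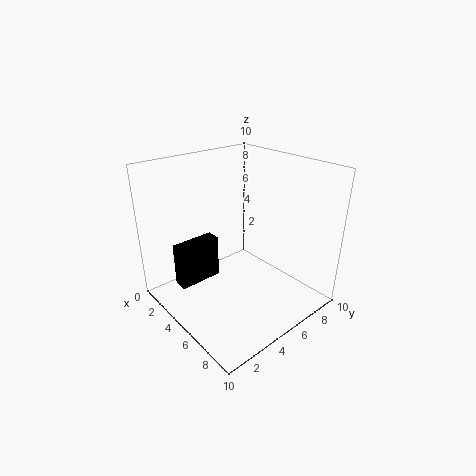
a = 3, b = 1, c = 2, q = 3, t = 3, col = 'black'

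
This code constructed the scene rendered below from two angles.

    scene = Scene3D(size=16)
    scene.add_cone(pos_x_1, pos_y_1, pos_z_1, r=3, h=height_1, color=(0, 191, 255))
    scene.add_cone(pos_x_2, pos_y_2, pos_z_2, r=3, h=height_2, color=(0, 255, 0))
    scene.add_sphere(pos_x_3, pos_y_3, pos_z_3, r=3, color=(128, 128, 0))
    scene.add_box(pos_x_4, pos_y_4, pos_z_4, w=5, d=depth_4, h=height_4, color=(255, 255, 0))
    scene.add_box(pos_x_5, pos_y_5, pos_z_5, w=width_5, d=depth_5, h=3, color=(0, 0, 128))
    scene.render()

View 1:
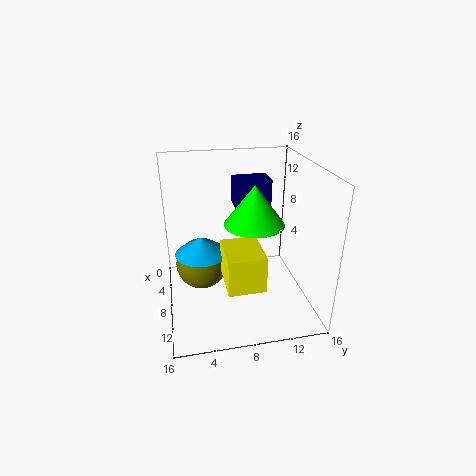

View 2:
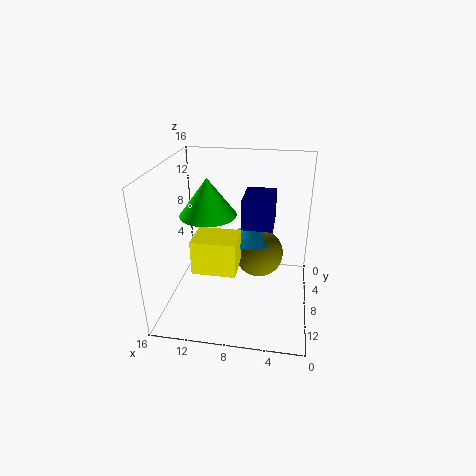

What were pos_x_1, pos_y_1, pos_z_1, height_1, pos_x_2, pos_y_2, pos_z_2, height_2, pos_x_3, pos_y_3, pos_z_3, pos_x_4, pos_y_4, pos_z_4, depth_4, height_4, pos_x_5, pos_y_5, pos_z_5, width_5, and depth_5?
pos_x_1 = 7, pos_y_1 = 4, pos_z_1 = 6, height_1 = 2, pos_x_2 = 11, pos_y_2 = 9, pos_z_2 = 11, height_2 = 4, pos_x_3 = 6, pos_y_3 = 4, pos_z_3 = 4, pos_x_4 = 8, pos_y_4 = 6, pos_z_4 = 4, depth_4 = 4, height_4 = 4, pos_x_5 = 4, pos_y_5 = 8, pos_z_5 = 11, width_5 = 3, depth_5 = 4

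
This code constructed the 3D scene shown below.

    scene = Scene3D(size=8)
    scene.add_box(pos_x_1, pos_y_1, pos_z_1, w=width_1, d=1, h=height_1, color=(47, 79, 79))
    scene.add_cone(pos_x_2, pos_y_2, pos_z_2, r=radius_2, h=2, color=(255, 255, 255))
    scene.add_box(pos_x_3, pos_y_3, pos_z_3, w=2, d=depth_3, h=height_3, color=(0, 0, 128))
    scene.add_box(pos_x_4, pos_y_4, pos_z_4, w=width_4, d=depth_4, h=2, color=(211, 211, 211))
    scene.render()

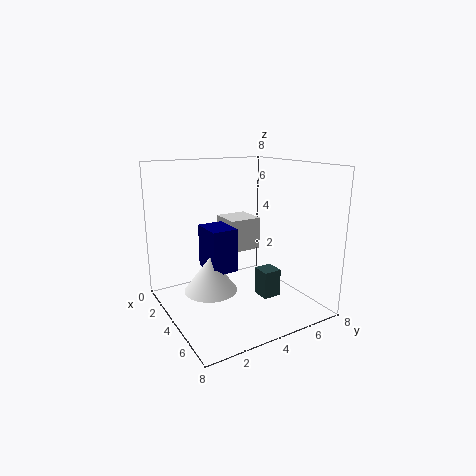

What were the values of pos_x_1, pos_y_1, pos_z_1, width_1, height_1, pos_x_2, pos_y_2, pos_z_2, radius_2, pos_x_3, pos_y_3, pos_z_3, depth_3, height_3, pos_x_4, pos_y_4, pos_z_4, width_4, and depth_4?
pos_x_1 = 5; pos_y_1 = 4.5; pos_z_1 = 1; width_1 = 1; height_1 = 1.5; pos_x_2 = 3.5; pos_y_2 = 2.5; pos_z_2 = 1; radius_2 = 1.5; pos_x_3 = 2; pos_y_3 = 2.5; pos_z_3 = 2; depth_3 = 1.5; height_3 = 2.5; pos_x_4 = 0.5; pos_y_4 = 4.5; pos_z_4 = 2.5; width_4 = 2; depth_4 = 2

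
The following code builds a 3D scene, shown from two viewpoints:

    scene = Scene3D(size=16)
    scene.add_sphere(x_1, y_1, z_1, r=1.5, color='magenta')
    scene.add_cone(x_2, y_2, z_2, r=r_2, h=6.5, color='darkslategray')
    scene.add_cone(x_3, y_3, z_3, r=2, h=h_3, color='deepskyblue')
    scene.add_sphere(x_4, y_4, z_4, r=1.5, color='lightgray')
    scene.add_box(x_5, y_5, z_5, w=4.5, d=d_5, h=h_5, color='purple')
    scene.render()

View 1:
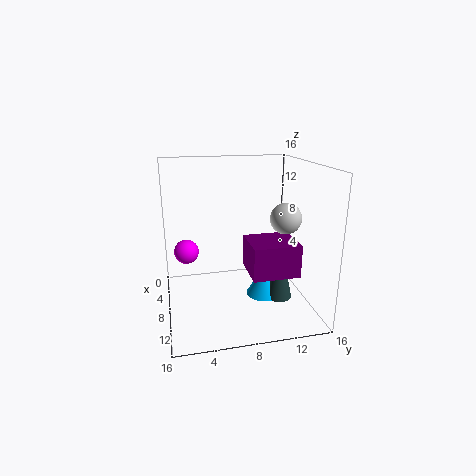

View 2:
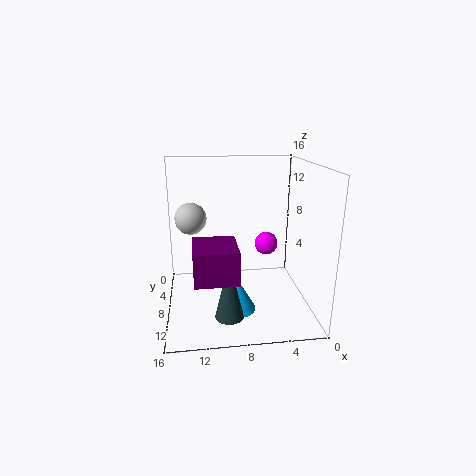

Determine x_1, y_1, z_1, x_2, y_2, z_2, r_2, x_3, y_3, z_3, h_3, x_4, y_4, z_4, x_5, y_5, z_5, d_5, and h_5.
x_1 = 3.5, y_1 = 2.5, z_1 = 5, x_2 = 9.5, y_2 = 12.5, z_2 = 1, r_2 = 1.5, x_3 = 8.5, y_3 = 11, z_3 = 1, h_3 = 3.5, x_4 = 13, y_4 = 11.5, z_4 = 11.5, x_5 = 8.5, y_5 = 8.5, z_5 = 5, d_5 = 5, h_5 = 3.5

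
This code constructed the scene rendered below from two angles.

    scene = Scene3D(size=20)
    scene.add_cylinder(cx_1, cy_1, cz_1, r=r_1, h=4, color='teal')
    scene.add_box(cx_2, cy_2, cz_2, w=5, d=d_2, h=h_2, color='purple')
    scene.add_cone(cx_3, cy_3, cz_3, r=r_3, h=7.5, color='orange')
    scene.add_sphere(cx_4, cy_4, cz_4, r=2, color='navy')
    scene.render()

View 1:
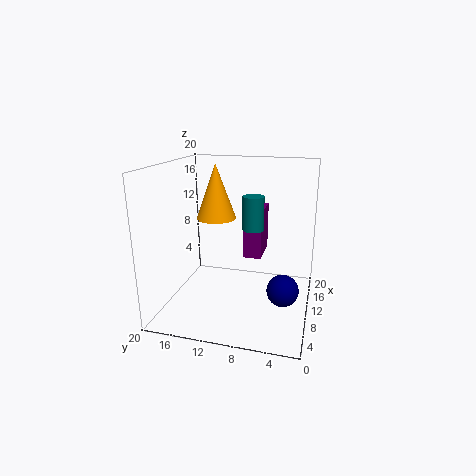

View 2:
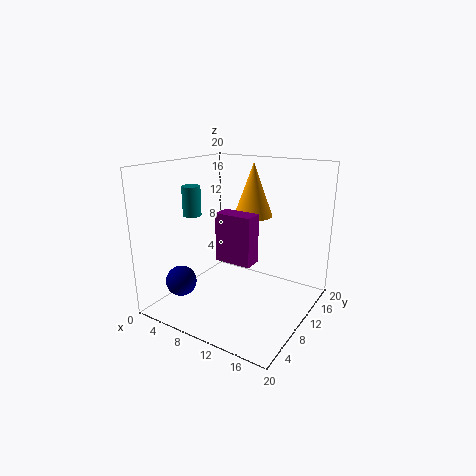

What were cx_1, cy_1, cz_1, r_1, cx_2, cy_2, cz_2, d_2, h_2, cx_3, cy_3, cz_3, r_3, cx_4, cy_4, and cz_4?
cx_1 = 4.75
cy_1 = 6.75
cz_1 = 13.25
r_1 = 1.25
cx_2 = 8.75
cy_2 = 6.5
cz_2 = 7.75
d_2 = 2.5
h_2 = 6.5
cx_3 = 10.5
cy_3 = 13.25
cz_3 = 12.5
r_3 = 2.75
cx_4 = 5.5
cy_4 = 3
cz_4 = 5.25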